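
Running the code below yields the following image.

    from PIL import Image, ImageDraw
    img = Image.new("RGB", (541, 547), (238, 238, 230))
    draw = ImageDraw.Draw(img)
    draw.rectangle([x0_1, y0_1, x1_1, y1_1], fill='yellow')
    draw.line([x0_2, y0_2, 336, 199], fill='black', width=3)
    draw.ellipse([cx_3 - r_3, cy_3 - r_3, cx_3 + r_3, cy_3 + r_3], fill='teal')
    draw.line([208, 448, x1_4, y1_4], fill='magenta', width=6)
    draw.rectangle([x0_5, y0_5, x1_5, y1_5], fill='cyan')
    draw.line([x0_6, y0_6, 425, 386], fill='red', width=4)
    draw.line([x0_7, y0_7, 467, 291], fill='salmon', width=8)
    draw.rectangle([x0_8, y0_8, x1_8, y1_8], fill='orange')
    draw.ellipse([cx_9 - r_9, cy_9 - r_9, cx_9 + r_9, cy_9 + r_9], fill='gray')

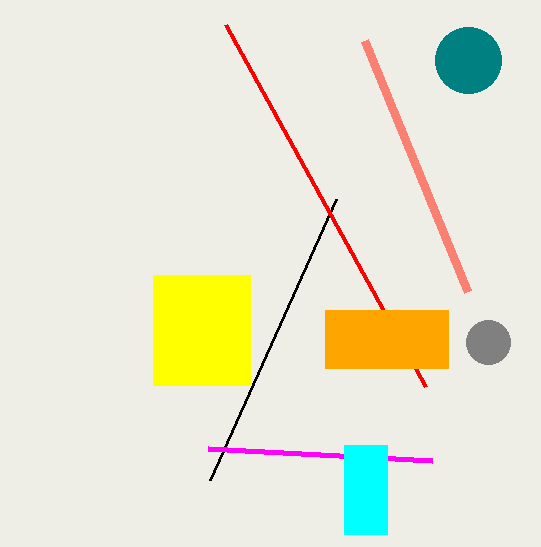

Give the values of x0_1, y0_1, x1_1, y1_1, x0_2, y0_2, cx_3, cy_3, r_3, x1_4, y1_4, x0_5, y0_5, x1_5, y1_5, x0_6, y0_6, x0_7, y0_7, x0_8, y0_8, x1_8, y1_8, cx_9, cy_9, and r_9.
x0_1 = 153
y0_1 = 275
x1_1 = 250
y1_1 = 385
x0_2 = 210
y0_2 = 480
cx_3 = 468
cy_3 = 60
r_3 = 33
x1_4 = 432
y1_4 = 460
x0_5 = 344
y0_5 = 445
x1_5 = 387
y1_5 = 534
x0_6 = 225
y0_6 = 24
x0_7 = 364
y0_7 = 40
x0_8 = 325
y0_8 = 310
x1_8 = 448
y1_8 = 368
cx_9 = 488
cy_9 = 342
r_9 = 22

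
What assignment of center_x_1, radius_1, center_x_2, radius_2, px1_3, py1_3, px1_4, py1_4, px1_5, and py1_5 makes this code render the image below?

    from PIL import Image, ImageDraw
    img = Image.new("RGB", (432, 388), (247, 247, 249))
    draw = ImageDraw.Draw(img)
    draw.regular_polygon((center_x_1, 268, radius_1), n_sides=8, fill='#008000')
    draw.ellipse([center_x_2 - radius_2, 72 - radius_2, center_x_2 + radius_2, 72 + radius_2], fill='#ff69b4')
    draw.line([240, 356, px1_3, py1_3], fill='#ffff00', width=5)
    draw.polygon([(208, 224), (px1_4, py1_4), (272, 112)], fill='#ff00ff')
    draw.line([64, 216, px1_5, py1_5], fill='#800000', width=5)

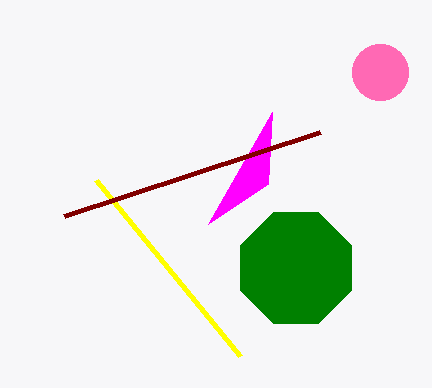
center_x_1 = 296
radius_1 = 60
center_x_2 = 380
radius_2 = 28
px1_3 = 96
py1_3 = 180
px1_4 = 268
py1_4 = 184
px1_5 = 320
py1_5 = 132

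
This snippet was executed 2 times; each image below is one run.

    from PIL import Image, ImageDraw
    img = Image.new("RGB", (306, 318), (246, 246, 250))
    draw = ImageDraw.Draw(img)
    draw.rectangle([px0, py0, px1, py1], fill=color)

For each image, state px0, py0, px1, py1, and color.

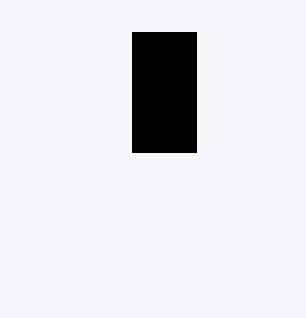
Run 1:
px0 = 132; py0 = 32; px1 = 196; py1 = 152; color = 'black'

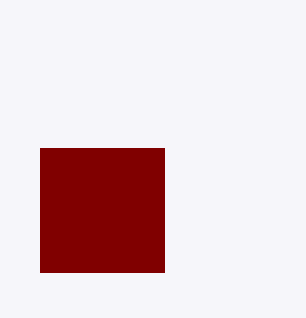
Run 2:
px0 = 40, py0 = 148, px1 = 164, py1 = 272, color = 'maroon'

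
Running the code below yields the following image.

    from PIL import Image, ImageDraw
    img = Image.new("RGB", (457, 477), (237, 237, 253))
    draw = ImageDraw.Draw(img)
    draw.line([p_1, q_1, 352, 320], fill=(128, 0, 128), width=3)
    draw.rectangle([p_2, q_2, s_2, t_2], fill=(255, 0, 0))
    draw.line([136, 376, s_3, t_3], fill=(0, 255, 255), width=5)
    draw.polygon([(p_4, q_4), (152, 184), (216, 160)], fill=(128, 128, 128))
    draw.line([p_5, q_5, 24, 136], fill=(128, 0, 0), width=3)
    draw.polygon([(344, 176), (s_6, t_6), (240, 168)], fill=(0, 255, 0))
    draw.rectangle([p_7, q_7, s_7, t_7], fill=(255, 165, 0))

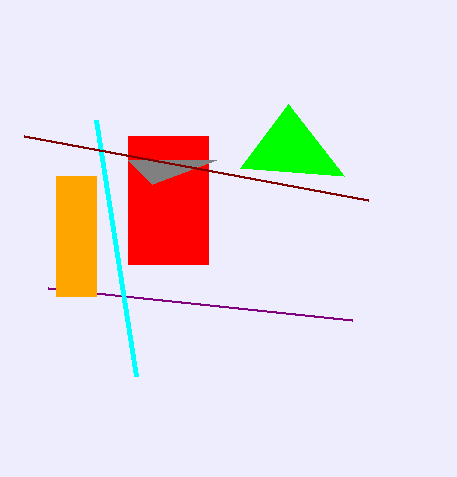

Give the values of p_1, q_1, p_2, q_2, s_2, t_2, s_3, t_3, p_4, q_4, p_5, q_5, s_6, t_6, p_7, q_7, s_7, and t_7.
p_1 = 48; q_1 = 288; p_2 = 128; q_2 = 136; s_2 = 208; t_2 = 264; s_3 = 96; t_3 = 120; p_4 = 128; q_4 = 160; p_5 = 368; q_5 = 200; s_6 = 288; t_6 = 104; p_7 = 56; q_7 = 176; s_7 = 96; t_7 = 296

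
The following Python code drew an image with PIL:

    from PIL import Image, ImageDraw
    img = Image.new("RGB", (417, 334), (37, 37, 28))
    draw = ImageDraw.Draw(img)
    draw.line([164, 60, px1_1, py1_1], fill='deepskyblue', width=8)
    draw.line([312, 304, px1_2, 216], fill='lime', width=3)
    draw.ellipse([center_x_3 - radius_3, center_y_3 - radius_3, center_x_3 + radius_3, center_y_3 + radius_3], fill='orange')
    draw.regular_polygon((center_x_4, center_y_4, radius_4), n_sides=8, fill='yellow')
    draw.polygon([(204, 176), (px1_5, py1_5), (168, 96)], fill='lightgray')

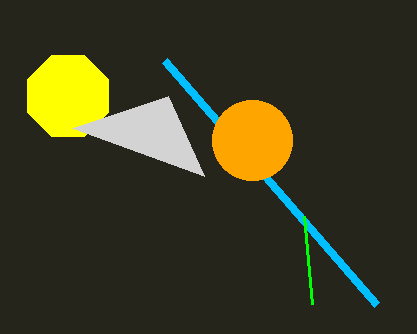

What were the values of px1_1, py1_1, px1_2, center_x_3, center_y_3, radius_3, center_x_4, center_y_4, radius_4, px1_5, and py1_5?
px1_1 = 376, py1_1 = 304, px1_2 = 304, center_x_3 = 252, center_y_3 = 140, radius_3 = 40, center_x_4 = 68, center_y_4 = 96, radius_4 = 44, px1_5 = 72, py1_5 = 128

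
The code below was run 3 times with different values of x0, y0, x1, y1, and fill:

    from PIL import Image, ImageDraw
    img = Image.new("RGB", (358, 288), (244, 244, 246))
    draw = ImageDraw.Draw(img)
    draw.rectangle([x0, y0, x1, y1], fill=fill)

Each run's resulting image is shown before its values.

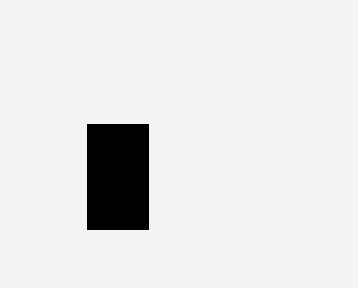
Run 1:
x0 = 87, y0 = 124, x1 = 148, y1 = 229, fill = 'black'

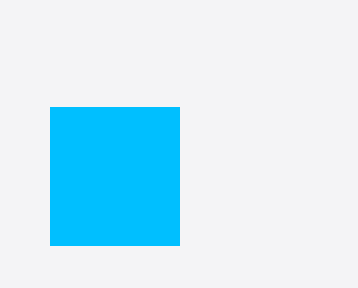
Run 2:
x0 = 50
y0 = 107
x1 = 179
y1 = 245
fill = 'deepskyblue'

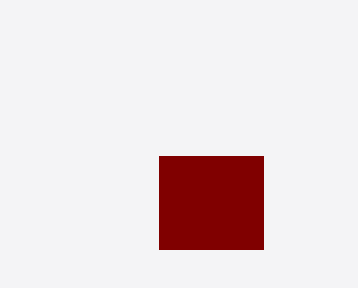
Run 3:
x0 = 159; y0 = 156; x1 = 263; y1 = 249; fill = 'maroon'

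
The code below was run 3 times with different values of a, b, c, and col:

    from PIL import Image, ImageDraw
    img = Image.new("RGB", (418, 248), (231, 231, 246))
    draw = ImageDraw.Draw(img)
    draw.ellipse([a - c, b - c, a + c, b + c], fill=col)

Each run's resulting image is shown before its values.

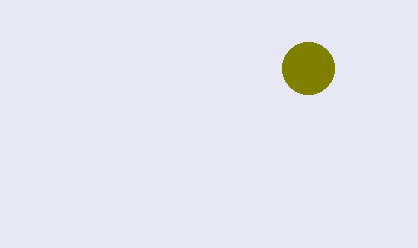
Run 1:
a = 308, b = 68, c = 26, col = 'olive'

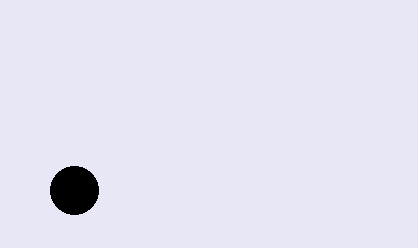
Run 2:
a = 74
b = 190
c = 24
col = 'black'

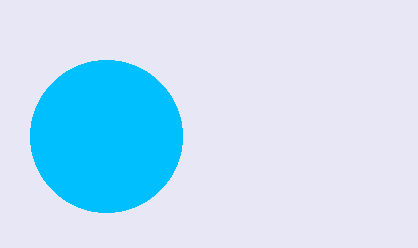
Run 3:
a = 106
b = 136
c = 76
col = 'deepskyblue'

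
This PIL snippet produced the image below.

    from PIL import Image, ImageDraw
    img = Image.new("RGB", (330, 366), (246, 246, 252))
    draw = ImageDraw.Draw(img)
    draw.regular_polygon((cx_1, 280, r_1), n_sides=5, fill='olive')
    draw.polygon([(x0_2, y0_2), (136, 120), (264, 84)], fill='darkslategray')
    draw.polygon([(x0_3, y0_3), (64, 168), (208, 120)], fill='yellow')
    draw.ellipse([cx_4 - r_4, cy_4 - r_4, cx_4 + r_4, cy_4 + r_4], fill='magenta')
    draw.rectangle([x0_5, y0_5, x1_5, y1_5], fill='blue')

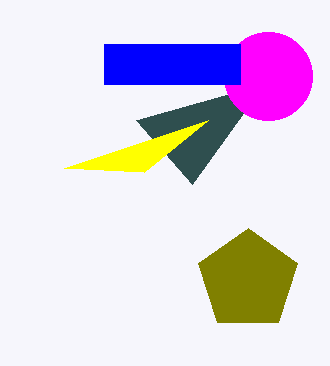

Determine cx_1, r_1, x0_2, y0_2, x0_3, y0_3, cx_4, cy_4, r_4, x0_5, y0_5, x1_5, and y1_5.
cx_1 = 248, r_1 = 52, x0_2 = 192, y0_2 = 184, x0_3 = 144, y0_3 = 172, cx_4 = 268, cy_4 = 76, r_4 = 44, x0_5 = 104, y0_5 = 44, x1_5 = 240, y1_5 = 84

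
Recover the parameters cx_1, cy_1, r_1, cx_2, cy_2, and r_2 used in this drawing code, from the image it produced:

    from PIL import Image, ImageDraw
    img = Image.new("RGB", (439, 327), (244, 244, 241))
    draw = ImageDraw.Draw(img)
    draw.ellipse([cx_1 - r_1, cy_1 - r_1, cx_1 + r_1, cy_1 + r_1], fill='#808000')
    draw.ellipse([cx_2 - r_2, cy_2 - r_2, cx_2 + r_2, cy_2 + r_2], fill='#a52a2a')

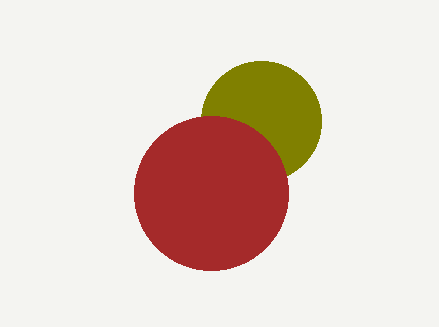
cx_1 = 261; cy_1 = 121; r_1 = 60; cx_2 = 211; cy_2 = 193; r_2 = 77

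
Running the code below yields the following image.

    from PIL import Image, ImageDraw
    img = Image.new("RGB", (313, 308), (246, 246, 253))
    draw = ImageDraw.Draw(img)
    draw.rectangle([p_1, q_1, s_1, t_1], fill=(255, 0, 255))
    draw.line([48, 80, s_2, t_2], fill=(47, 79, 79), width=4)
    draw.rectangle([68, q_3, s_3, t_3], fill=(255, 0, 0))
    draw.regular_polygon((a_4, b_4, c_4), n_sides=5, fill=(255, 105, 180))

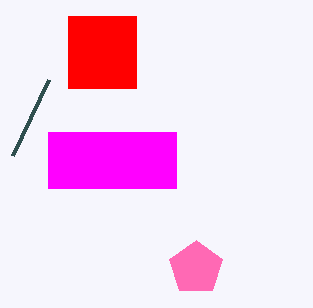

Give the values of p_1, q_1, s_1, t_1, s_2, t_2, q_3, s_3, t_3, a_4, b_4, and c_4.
p_1 = 48, q_1 = 132, s_1 = 176, t_1 = 188, s_2 = 12, t_2 = 156, q_3 = 16, s_3 = 136, t_3 = 88, a_4 = 196, b_4 = 268, c_4 = 28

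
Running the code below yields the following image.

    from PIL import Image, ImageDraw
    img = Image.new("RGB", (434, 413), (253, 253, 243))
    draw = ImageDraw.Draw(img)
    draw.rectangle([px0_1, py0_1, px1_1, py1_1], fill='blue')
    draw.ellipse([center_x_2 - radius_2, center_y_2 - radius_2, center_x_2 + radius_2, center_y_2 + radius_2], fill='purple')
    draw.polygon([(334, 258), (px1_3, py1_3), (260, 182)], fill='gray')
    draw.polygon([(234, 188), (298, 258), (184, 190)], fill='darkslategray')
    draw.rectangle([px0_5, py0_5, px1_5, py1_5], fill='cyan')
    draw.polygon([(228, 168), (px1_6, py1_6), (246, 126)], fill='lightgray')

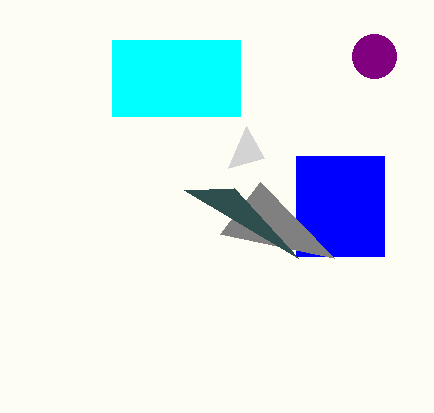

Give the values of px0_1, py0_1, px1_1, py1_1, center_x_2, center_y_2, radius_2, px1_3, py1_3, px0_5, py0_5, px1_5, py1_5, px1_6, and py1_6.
px0_1 = 296, py0_1 = 156, px1_1 = 384, py1_1 = 256, center_x_2 = 374, center_y_2 = 56, radius_2 = 22, px1_3 = 220, py1_3 = 234, px0_5 = 112, py0_5 = 40, px1_5 = 240, py1_5 = 116, px1_6 = 264, py1_6 = 158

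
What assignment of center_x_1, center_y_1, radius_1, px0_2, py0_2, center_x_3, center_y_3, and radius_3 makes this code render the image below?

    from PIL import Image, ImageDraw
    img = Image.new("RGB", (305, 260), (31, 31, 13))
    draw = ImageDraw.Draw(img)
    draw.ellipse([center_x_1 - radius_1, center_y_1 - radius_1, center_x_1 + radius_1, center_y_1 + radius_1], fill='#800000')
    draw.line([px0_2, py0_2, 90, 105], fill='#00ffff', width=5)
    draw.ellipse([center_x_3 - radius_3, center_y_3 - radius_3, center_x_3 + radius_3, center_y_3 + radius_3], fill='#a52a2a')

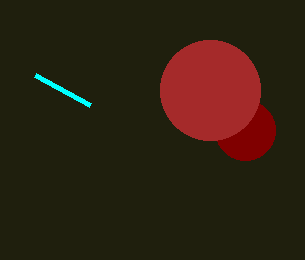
center_x_1 = 245, center_y_1 = 130, radius_1 = 30, px0_2 = 35, py0_2 = 75, center_x_3 = 210, center_y_3 = 90, radius_3 = 50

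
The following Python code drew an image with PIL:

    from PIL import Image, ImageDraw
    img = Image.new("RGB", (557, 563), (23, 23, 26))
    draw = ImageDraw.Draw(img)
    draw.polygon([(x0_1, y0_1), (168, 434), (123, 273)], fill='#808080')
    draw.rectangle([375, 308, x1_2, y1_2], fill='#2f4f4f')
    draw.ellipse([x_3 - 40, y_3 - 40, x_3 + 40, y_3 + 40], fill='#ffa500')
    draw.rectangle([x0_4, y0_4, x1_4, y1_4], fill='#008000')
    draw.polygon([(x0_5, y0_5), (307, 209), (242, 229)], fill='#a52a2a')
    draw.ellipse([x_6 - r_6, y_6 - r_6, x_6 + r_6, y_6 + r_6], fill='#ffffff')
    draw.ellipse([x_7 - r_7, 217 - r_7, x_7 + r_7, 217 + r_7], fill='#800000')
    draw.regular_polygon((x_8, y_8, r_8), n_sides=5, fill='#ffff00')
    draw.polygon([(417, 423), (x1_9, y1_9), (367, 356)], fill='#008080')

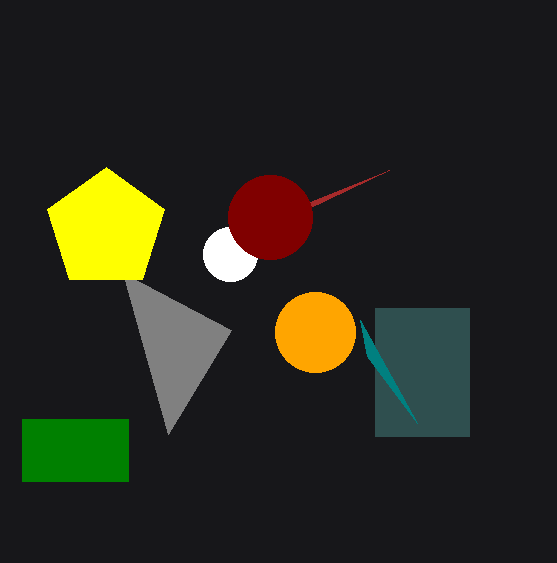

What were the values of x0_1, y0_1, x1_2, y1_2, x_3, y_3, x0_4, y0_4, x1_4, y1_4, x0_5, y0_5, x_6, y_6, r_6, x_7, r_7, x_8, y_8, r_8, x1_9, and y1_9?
x0_1 = 231; y0_1 = 330; x1_2 = 469; y1_2 = 436; x_3 = 315; y_3 = 332; x0_4 = 22; y0_4 = 419; x1_4 = 128; y1_4 = 481; x0_5 = 389; y0_5 = 170; x_6 = 230; y_6 = 254; r_6 = 27; x_7 = 270; r_7 = 42; x_8 = 106; y_8 = 229; r_8 = 62; x1_9 = 360; y1_9 = 320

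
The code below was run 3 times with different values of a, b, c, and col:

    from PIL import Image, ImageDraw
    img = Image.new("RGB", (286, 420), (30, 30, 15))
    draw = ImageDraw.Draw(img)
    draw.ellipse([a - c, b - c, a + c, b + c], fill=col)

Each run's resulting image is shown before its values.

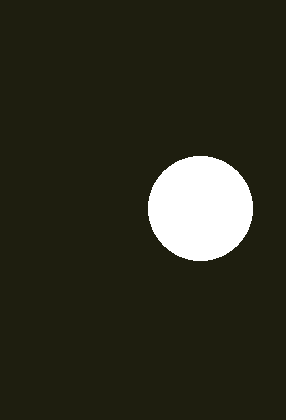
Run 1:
a = 200; b = 208; c = 52; col = 'white'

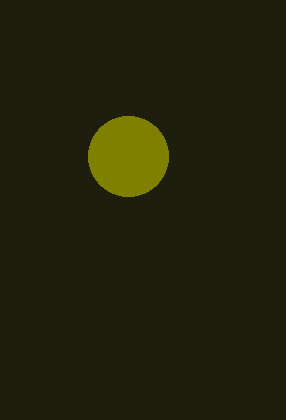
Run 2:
a = 128, b = 156, c = 40, col = 'olive'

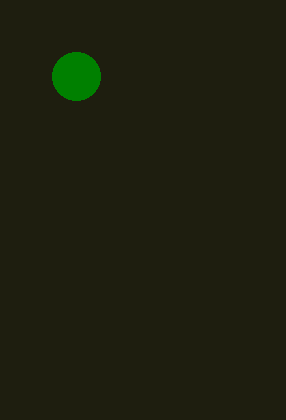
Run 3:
a = 76; b = 76; c = 24; col = 'green'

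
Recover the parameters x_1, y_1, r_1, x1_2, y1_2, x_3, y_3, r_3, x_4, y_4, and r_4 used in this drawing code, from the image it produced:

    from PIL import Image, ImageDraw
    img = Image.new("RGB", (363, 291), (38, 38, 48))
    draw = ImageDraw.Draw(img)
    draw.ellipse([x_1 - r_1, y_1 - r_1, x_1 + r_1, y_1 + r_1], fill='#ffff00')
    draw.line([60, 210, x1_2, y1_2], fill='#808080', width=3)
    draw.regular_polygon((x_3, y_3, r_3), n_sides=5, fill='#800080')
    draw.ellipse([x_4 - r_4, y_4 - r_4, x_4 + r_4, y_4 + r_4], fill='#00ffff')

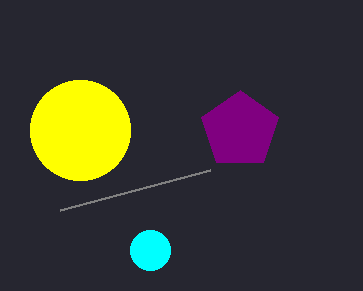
x_1 = 80; y_1 = 130; r_1 = 50; x1_2 = 210; y1_2 = 170; x_3 = 240; y_3 = 130; r_3 = 40; x_4 = 150; y_4 = 250; r_4 = 20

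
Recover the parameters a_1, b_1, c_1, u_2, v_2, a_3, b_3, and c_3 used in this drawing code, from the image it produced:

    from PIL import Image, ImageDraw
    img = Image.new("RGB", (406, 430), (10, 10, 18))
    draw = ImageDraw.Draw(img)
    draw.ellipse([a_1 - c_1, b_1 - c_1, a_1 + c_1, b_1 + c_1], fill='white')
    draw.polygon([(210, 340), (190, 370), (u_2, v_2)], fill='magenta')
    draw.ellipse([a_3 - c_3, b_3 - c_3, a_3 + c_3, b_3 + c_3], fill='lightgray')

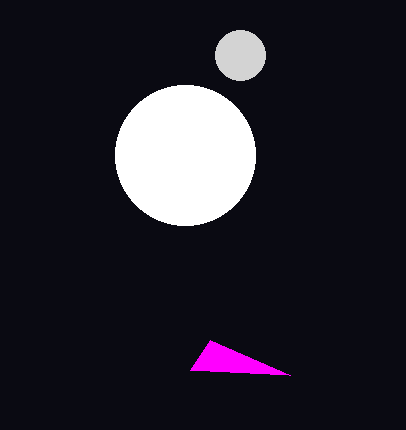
a_1 = 185; b_1 = 155; c_1 = 70; u_2 = 290; v_2 = 375; a_3 = 240; b_3 = 55; c_3 = 25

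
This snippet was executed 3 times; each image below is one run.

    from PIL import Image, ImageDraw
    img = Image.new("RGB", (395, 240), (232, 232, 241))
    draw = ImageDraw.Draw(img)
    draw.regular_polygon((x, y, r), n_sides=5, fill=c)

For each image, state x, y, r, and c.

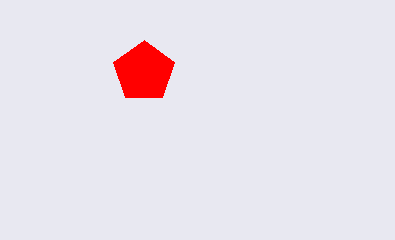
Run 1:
x = 144, y = 72, r = 32, c = 'red'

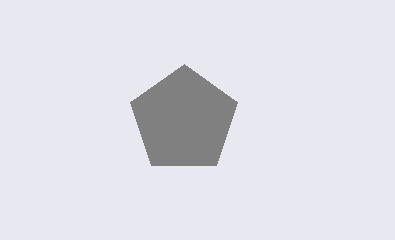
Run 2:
x = 184
y = 120
r = 56
c = 'gray'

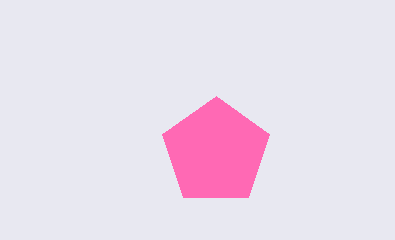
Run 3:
x = 216; y = 152; r = 56; c = 'hotpink'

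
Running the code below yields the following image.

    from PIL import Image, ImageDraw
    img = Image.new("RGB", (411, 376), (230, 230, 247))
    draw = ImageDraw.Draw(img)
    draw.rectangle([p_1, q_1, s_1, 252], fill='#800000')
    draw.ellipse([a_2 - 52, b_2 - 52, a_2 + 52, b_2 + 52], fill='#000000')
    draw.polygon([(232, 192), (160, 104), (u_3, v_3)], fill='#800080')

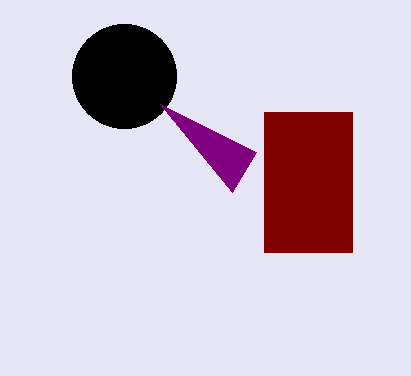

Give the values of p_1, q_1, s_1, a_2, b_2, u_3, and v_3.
p_1 = 264; q_1 = 112; s_1 = 352; a_2 = 124; b_2 = 76; u_3 = 256; v_3 = 152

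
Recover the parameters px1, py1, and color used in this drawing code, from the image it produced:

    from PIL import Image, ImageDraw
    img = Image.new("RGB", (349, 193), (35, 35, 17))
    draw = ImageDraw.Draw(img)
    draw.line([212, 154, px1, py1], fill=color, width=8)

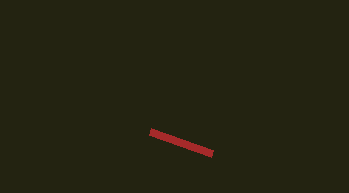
px1 = 150, py1 = 132, color = 'brown'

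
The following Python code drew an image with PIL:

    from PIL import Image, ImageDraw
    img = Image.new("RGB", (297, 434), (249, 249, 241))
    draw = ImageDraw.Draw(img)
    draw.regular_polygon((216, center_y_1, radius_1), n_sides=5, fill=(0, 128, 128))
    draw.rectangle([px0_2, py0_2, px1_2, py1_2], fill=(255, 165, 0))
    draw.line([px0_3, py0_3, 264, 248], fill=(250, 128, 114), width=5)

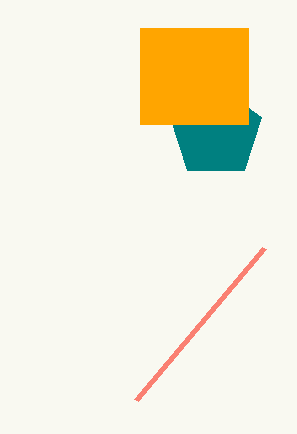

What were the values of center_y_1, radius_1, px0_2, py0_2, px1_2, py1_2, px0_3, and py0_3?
center_y_1 = 132
radius_1 = 48
px0_2 = 140
py0_2 = 28
px1_2 = 248
py1_2 = 124
px0_3 = 136
py0_3 = 400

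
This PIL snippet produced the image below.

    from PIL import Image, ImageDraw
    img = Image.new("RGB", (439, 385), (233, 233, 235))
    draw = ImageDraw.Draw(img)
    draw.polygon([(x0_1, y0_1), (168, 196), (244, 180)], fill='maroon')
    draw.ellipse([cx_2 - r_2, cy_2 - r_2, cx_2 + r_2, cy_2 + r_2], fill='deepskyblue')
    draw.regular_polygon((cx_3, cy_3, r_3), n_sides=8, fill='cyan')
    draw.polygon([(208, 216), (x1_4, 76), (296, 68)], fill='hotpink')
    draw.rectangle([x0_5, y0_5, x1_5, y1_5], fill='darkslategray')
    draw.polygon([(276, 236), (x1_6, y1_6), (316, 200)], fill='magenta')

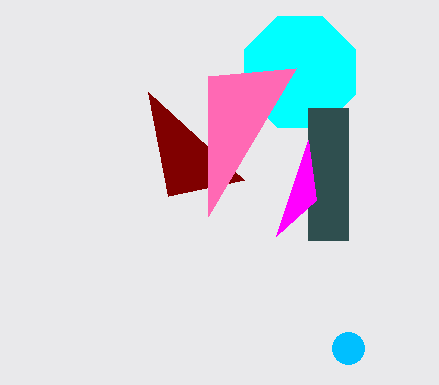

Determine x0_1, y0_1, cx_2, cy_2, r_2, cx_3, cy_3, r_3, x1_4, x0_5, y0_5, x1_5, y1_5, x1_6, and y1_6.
x0_1 = 148, y0_1 = 92, cx_2 = 348, cy_2 = 348, r_2 = 16, cx_3 = 300, cy_3 = 72, r_3 = 60, x1_4 = 208, x0_5 = 308, y0_5 = 108, x1_5 = 348, y1_5 = 240, x1_6 = 308, y1_6 = 140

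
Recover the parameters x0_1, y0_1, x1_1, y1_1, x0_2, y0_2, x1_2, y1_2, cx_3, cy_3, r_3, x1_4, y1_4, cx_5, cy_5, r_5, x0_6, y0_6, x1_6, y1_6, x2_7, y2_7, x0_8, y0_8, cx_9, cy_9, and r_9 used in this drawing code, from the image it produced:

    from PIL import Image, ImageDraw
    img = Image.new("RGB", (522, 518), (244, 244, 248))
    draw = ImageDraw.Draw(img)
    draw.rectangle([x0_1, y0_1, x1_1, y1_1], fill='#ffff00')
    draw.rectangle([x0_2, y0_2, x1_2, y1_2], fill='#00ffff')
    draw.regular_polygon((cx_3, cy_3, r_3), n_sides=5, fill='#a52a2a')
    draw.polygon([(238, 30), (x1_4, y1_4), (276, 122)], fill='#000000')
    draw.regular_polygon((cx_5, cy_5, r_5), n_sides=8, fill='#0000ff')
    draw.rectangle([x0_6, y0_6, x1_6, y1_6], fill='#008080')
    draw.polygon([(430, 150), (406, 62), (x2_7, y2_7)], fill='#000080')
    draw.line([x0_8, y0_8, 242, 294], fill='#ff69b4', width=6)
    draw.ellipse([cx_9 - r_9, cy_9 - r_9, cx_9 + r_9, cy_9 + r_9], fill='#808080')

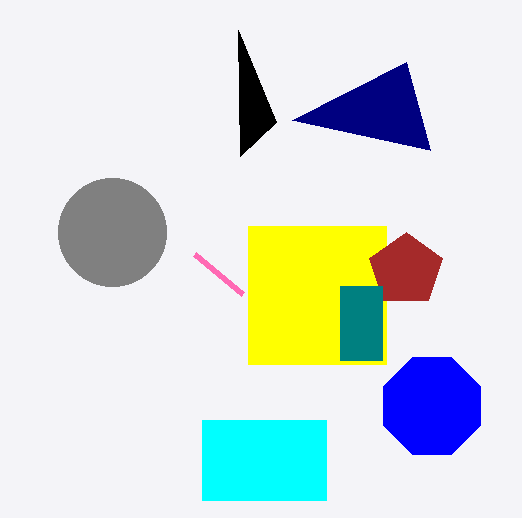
x0_1 = 248; y0_1 = 226; x1_1 = 386; y1_1 = 364; x0_2 = 202; y0_2 = 420; x1_2 = 326; y1_2 = 500; cx_3 = 406; cy_3 = 270; r_3 = 38; x1_4 = 240; y1_4 = 156; cx_5 = 432; cy_5 = 406; r_5 = 52; x0_6 = 340; y0_6 = 286; x1_6 = 382; y1_6 = 360; x2_7 = 292; y2_7 = 120; x0_8 = 194; y0_8 = 254; cx_9 = 112; cy_9 = 232; r_9 = 54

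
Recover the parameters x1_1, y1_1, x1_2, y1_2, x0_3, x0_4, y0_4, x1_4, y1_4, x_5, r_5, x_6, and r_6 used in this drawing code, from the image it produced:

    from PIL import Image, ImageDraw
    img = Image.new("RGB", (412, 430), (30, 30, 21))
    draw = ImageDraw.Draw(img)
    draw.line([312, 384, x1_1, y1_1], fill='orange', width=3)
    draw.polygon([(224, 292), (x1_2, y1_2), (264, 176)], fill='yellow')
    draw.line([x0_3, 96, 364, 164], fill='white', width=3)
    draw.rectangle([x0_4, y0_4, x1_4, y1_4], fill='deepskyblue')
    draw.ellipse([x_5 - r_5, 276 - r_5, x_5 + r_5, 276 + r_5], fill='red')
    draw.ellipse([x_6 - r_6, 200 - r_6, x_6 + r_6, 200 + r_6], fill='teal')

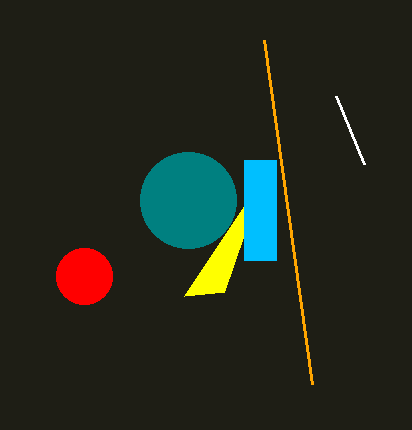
x1_1 = 264
y1_1 = 40
x1_2 = 184
y1_2 = 296
x0_3 = 336
x0_4 = 244
y0_4 = 160
x1_4 = 276
y1_4 = 260
x_5 = 84
r_5 = 28
x_6 = 188
r_6 = 48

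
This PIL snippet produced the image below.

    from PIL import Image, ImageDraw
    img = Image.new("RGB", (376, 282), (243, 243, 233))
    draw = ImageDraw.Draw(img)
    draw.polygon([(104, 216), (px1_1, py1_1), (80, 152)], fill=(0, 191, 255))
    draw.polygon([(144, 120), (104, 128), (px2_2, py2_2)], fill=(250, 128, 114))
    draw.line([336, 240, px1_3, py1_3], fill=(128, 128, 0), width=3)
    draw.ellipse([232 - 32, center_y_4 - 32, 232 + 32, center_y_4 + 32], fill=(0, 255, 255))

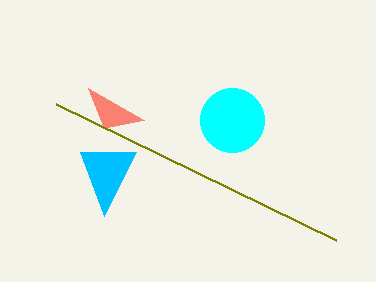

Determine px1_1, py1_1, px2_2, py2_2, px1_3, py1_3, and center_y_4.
px1_1 = 136
py1_1 = 152
px2_2 = 88
py2_2 = 88
px1_3 = 56
py1_3 = 104
center_y_4 = 120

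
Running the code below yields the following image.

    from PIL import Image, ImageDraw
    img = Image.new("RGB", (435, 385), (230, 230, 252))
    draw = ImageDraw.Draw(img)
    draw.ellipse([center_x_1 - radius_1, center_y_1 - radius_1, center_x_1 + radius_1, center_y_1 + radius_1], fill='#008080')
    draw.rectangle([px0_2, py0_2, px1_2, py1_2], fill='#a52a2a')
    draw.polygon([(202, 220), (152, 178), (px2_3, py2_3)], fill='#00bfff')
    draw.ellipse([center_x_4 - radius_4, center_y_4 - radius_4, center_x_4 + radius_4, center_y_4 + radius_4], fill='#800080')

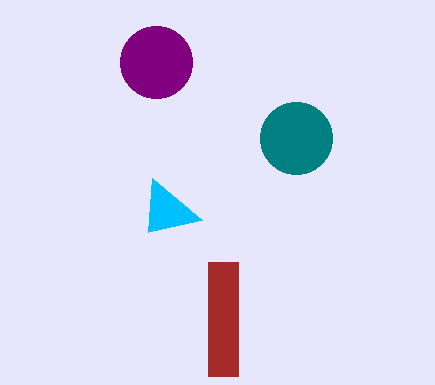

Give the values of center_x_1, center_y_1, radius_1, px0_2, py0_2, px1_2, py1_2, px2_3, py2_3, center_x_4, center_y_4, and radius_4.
center_x_1 = 296
center_y_1 = 138
radius_1 = 36
px0_2 = 208
py0_2 = 262
px1_2 = 238
py1_2 = 376
px2_3 = 148
py2_3 = 232
center_x_4 = 156
center_y_4 = 62
radius_4 = 36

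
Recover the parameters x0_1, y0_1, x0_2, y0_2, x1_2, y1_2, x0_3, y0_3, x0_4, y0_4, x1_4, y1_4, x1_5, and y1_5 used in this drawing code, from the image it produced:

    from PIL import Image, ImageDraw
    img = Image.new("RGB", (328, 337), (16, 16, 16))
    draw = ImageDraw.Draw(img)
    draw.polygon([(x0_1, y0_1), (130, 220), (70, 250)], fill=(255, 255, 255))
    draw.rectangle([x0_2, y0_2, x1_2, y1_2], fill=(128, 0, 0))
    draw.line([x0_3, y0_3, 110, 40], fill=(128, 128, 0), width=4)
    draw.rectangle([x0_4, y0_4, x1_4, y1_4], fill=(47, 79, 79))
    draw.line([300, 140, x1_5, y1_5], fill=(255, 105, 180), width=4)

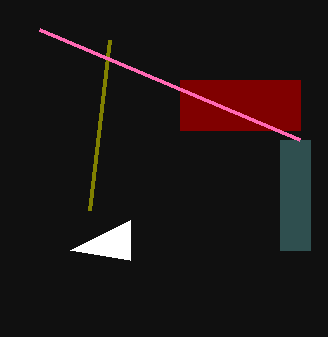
x0_1 = 130
y0_1 = 260
x0_2 = 180
y0_2 = 80
x1_2 = 300
y1_2 = 130
x0_3 = 90
y0_3 = 210
x0_4 = 280
y0_4 = 140
x1_4 = 310
y1_4 = 250
x1_5 = 40
y1_5 = 30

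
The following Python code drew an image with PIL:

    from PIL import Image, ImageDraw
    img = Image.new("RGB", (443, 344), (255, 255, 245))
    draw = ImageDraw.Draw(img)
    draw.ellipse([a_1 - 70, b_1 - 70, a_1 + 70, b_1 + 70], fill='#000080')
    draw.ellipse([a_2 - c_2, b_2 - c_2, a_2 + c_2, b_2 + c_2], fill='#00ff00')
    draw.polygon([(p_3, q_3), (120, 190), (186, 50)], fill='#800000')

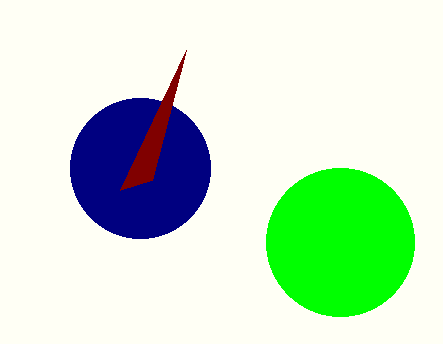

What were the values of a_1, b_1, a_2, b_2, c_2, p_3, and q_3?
a_1 = 140
b_1 = 168
a_2 = 340
b_2 = 242
c_2 = 74
p_3 = 152
q_3 = 180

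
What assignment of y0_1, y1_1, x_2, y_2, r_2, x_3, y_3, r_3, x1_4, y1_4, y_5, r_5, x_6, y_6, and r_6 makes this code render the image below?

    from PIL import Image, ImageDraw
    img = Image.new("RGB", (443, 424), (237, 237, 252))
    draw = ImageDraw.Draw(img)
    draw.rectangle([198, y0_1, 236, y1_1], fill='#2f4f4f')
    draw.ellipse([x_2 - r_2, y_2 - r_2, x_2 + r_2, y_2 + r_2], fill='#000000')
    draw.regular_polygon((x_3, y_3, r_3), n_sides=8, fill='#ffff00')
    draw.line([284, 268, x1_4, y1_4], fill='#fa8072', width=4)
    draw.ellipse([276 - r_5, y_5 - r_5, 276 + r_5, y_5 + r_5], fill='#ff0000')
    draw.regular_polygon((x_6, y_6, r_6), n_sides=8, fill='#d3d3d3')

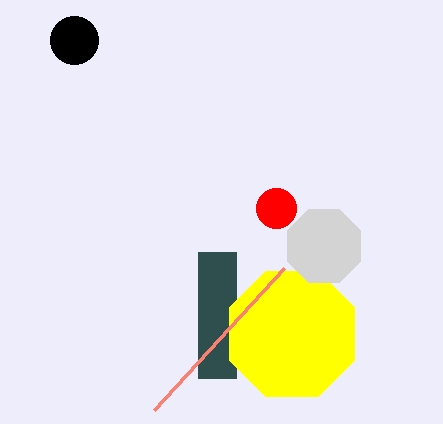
y0_1 = 252, y1_1 = 378, x_2 = 74, y_2 = 40, r_2 = 24, x_3 = 292, y_3 = 334, r_3 = 68, x1_4 = 154, y1_4 = 410, y_5 = 208, r_5 = 20, x_6 = 324, y_6 = 246, r_6 = 40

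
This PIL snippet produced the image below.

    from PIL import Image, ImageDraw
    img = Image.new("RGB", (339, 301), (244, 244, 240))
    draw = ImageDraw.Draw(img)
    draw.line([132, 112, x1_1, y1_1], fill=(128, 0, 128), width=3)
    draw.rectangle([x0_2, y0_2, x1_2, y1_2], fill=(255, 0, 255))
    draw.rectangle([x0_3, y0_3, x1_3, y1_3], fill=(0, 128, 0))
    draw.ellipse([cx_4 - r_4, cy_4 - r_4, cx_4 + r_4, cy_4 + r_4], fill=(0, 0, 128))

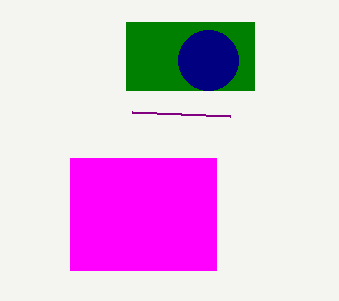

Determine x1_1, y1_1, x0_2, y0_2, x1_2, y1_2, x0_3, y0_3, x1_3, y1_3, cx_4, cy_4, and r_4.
x1_1 = 230
y1_1 = 116
x0_2 = 70
y0_2 = 158
x1_2 = 216
y1_2 = 270
x0_3 = 126
y0_3 = 22
x1_3 = 254
y1_3 = 90
cx_4 = 208
cy_4 = 60
r_4 = 30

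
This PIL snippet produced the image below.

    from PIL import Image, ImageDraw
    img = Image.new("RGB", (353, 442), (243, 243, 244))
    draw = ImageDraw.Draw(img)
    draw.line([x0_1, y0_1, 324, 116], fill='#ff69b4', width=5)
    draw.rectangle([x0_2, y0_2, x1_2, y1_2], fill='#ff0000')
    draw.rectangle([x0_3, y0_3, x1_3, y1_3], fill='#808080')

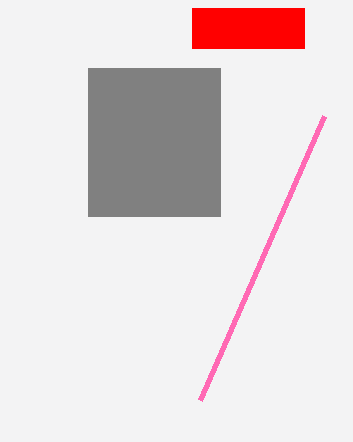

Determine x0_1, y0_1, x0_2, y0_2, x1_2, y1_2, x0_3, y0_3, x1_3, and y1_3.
x0_1 = 200, y0_1 = 400, x0_2 = 192, y0_2 = 8, x1_2 = 304, y1_2 = 48, x0_3 = 88, y0_3 = 68, x1_3 = 220, y1_3 = 216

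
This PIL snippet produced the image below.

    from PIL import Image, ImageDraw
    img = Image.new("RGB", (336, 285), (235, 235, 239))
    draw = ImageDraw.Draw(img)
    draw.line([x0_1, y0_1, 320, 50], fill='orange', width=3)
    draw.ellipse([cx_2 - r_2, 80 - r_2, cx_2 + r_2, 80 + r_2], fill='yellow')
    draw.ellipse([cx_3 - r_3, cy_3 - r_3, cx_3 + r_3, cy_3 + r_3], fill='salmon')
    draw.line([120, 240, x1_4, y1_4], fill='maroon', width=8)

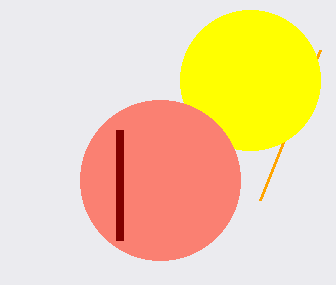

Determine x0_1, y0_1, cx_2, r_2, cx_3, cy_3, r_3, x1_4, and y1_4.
x0_1 = 260
y0_1 = 200
cx_2 = 250
r_2 = 70
cx_3 = 160
cy_3 = 180
r_3 = 80
x1_4 = 120
y1_4 = 130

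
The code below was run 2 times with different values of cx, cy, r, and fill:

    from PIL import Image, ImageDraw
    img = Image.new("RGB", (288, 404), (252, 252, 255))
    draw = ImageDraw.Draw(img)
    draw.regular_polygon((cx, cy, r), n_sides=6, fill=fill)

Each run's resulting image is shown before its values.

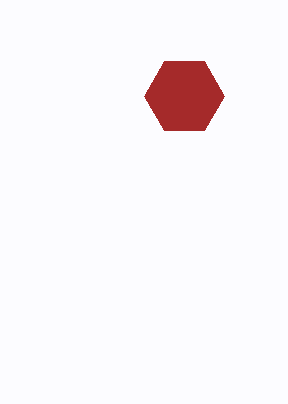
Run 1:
cx = 184; cy = 96; r = 40; fill = 'brown'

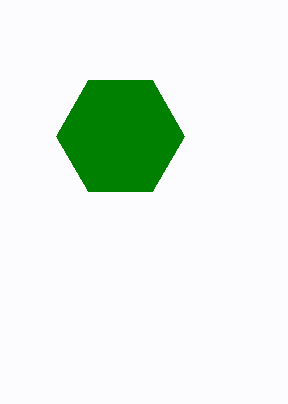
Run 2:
cx = 120; cy = 136; r = 64; fill = 'green'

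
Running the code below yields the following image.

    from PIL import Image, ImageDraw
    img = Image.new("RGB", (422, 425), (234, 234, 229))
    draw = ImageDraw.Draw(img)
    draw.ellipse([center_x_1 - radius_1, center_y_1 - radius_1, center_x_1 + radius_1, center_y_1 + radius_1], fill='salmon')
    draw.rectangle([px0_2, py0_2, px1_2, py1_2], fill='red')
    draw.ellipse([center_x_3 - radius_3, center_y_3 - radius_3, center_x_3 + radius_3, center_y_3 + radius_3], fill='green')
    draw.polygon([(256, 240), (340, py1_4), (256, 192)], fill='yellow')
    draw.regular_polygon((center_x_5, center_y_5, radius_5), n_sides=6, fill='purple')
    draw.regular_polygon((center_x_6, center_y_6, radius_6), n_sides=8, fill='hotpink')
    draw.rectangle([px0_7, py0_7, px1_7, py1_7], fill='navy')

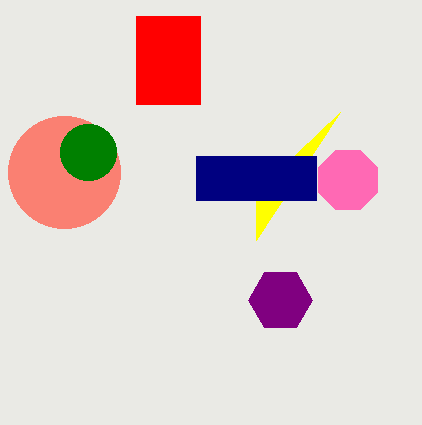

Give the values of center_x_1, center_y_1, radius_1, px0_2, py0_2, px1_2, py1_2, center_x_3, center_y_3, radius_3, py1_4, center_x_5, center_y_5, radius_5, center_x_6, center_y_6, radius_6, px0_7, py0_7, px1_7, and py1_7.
center_x_1 = 64; center_y_1 = 172; radius_1 = 56; px0_2 = 136; py0_2 = 16; px1_2 = 200; py1_2 = 104; center_x_3 = 88; center_y_3 = 152; radius_3 = 28; py1_4 = 112; center_x_5 = 280; center_y_5 = 300; radius_5 = 32; center_x_6 = 348; center_y_6 = 180; radius_6 = 32; px0_7 = 196; py0_7 = 156; px1_7 = 316; py1_7 = 200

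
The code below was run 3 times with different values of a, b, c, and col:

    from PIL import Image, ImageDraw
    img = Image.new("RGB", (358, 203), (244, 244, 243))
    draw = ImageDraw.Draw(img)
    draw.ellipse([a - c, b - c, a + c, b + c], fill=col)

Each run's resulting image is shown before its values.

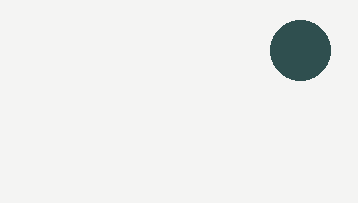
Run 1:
a = 300, b = 50, c = 30, col = 'darkslategray'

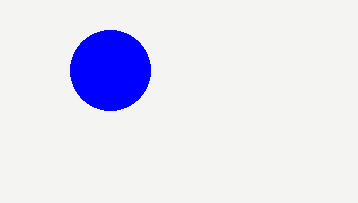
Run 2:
a = 110
b = 70
c = 40
col = 'blue'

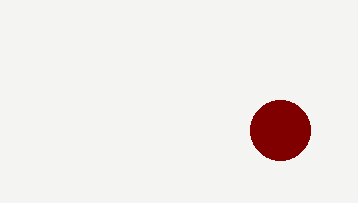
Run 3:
a = 280, b = 130, c = 30, col = 'maroon'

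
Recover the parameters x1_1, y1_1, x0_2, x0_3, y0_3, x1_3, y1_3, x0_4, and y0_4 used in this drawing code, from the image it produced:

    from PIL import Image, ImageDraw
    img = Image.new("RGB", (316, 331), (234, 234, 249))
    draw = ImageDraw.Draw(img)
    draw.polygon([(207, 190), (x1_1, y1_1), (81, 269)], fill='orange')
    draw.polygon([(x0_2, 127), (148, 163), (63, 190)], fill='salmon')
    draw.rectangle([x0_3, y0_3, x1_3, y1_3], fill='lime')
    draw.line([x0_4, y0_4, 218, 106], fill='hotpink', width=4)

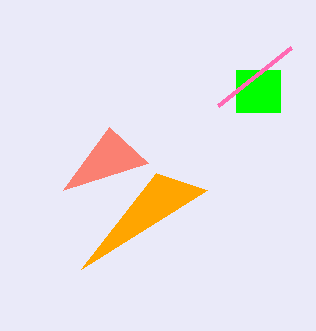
x1_1 = 156
y1_1 = 173
x0_2 = 109
x0_3 = 236
y0_3 = 70
x1_3 = 280
y1_3 = 112
x0_4 = 291
y0_4 = 48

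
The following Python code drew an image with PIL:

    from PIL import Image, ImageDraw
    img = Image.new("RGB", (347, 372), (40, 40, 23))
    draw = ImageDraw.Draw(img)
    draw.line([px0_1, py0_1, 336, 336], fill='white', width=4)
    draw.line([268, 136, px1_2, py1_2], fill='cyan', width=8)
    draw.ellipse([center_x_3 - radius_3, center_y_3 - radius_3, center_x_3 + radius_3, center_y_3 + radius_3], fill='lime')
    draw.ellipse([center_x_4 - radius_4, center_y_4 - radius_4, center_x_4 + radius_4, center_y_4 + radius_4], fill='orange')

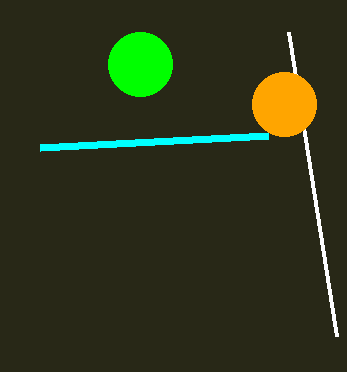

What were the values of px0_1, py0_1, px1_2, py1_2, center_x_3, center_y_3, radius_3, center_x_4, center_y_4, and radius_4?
px0_1 = 288; py0_1 = 32; px1_2 = 40; py1_2 = 148; center_x_3 = 140; center_y_3 = 64; radius_3 = 32; center_x_4 = 284; center_y_4 = 104; radius_4 = 32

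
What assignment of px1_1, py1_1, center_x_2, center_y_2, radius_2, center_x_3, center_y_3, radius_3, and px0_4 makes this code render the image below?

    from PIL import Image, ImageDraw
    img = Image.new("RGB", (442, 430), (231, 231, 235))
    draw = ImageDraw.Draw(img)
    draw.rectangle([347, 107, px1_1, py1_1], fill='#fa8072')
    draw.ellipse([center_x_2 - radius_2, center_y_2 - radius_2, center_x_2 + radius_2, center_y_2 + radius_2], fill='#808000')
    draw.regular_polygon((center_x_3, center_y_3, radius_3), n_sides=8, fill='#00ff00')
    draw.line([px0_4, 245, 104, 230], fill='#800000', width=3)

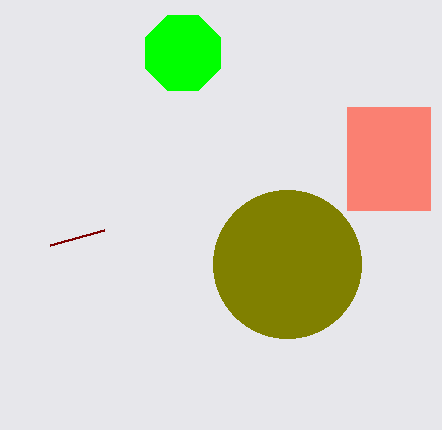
px1_1 = 430, py1_1 = 210, center_x_2 = 287, center_y_2 = 264, radius_2 = 74, center_x_3 = 183, center_y_3 = 53, radius_3 = 41, px0_4 = 50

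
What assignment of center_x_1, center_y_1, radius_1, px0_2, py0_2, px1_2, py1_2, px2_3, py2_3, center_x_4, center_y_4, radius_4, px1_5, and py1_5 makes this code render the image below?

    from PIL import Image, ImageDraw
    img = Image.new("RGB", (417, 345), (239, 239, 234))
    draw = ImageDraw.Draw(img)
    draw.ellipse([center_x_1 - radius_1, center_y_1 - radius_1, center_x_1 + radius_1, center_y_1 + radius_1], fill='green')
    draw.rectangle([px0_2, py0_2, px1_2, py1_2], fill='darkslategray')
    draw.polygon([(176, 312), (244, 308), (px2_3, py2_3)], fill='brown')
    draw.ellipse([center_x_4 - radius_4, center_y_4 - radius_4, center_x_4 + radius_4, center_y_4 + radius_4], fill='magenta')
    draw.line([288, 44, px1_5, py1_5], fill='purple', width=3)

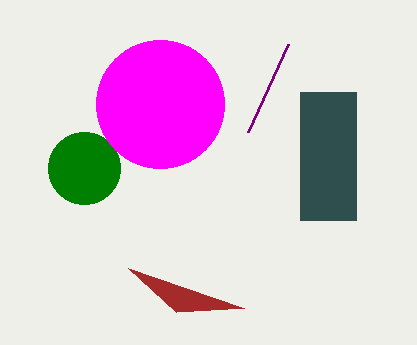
center_x_1 = 84; center_y_1 = 168; radius_1 = 36; px0_2 = 300; py0_2 = 92; px1_2 = 356; py1_2 = 220; px2_3 = 128; py2_3 = 268; center_x_4 = 160; center_y_4 = 104; radius_4 = 64; px1_5 = 248; py1_5 = 132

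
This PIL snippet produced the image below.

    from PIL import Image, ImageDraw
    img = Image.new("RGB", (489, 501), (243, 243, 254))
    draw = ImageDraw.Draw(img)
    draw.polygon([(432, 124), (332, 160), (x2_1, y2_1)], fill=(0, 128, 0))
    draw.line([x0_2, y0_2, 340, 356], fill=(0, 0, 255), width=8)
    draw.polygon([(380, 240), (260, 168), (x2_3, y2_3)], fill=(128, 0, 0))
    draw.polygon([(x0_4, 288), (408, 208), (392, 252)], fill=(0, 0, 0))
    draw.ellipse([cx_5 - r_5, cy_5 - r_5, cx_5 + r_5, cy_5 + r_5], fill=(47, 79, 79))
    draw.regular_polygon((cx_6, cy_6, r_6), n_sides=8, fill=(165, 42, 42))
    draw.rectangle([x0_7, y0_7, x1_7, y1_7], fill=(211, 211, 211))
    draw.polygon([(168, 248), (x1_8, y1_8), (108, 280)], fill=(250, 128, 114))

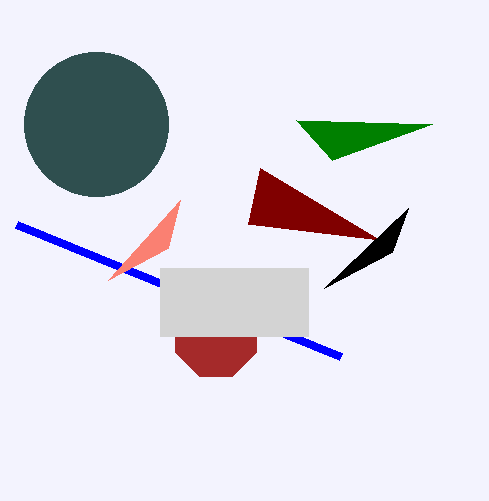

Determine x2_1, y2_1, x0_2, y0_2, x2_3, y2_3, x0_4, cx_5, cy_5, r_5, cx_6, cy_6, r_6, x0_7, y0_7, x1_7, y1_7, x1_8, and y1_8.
x2_1 = 296; y2_1 = 120; x0_2 = 16; y0_2 = 224; x2_3 = 248; y2_3 = 224; x0_4 = 324; cx_5 = 96; cy_5 = 124; r_5 = 72; cx_6 = 216; cy_6 = 336; r_6 = 44; x0_7 = 160; y0_7 = 268; x1_7 = 308; y1_7 = 336; x1_8 = 180; y1_8 = 200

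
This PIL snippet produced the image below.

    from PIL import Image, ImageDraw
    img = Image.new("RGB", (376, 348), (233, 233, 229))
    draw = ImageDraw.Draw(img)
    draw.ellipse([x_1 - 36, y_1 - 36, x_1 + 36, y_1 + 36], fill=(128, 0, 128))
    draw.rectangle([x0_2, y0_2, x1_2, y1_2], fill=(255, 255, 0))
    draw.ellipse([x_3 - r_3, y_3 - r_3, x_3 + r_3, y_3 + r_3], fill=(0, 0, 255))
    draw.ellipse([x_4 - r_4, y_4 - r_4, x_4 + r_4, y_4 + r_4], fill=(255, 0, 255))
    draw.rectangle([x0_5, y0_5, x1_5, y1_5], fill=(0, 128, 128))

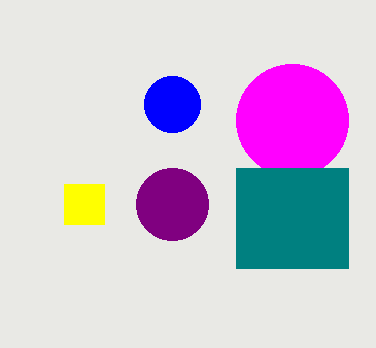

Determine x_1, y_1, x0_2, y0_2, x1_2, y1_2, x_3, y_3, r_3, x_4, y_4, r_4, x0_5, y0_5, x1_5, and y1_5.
x_1 = 172, y_1 = 204, x0_2 = 64, y0_2 = 184, x1_2 = 104, y1_2 = 224, x_3 = 172, y_3 = 104, r_3 = 28, x_4 = 292, y_4 = 120, r_4 = 56, x0_5 = 236, y0_5 = 168, x1_5 = 348, y1_5 = 268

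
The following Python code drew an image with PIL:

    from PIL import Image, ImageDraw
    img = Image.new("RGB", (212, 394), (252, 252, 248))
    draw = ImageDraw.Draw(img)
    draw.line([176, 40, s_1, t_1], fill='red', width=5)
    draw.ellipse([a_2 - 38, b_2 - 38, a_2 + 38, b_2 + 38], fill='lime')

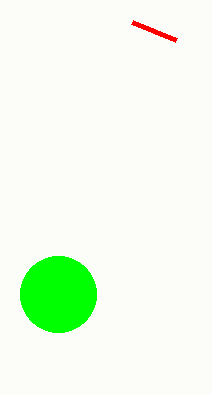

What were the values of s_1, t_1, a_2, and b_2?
s_1 = 132
t_1 = 22
a_2 = 58
b_2 = 294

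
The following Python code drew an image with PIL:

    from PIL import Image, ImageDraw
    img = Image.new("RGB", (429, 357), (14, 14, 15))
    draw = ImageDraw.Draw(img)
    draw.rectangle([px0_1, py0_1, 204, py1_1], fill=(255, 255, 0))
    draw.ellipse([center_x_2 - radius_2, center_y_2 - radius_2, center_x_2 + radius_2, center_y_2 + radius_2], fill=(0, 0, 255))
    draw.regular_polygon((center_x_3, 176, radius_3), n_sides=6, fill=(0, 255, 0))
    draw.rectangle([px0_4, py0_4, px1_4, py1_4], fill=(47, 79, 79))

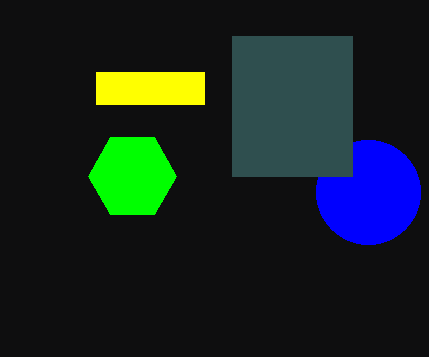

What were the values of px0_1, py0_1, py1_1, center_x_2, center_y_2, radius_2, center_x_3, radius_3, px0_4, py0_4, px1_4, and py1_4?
px0_1 = 96; py0_1 = 72; py1_1 = 104; center_x_2 = 368; center_y_2 = 192; radius_2 = 52; center_x_3 = 132; radius_3 = 44; px0_4 = 232; py0_4 = 36; px1_4 = 352; py1_4 = 176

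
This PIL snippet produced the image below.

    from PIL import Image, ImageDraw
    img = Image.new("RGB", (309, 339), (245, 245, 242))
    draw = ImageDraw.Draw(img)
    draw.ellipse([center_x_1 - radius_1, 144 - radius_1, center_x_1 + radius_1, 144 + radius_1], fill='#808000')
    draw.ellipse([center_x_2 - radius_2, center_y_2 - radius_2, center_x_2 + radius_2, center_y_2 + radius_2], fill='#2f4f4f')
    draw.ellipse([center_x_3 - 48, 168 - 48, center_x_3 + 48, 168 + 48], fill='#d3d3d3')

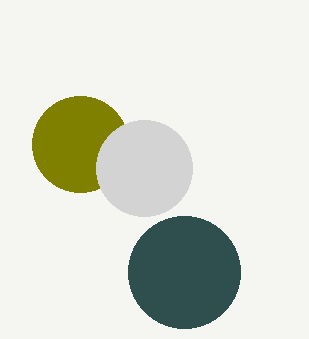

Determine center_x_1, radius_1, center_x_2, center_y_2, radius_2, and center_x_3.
center_x_1 = 80; radius_1 = 48; center_x_2 = 184; center_y_2 = 272; radius_2 = 56; center_x_3 = 144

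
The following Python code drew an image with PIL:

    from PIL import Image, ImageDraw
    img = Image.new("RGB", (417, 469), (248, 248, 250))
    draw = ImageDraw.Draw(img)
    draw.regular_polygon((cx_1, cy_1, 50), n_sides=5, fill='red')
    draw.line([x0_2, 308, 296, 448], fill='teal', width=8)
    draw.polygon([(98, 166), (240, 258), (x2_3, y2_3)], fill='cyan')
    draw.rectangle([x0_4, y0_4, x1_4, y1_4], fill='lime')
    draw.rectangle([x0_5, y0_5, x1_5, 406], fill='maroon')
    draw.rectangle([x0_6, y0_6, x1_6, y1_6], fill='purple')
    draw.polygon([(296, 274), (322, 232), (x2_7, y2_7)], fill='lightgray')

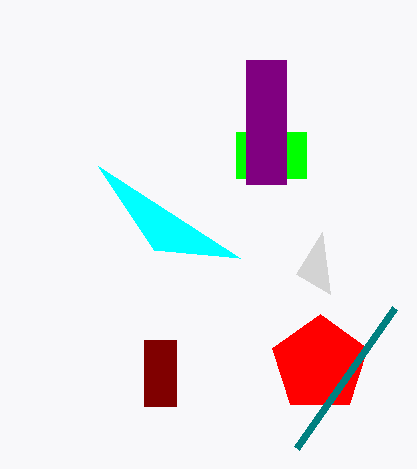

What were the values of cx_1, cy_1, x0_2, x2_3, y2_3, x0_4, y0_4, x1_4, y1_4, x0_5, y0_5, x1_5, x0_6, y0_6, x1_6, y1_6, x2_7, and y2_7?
cx_1 = 320
cy_1 = 364
x0_2 = 394
x2_3 = 154
y2_3 = 250
x0_4 = 236
y0_4 = 132
x1_4 = 306
y1_4 = 178
x0_5 = 144
y0_5 = 340
x1_5 = 176
x0_6 = 246
y0_6 = 60
x1_6 = 286
y1_6 = 184
x2_7 = 330
y2_7 = 294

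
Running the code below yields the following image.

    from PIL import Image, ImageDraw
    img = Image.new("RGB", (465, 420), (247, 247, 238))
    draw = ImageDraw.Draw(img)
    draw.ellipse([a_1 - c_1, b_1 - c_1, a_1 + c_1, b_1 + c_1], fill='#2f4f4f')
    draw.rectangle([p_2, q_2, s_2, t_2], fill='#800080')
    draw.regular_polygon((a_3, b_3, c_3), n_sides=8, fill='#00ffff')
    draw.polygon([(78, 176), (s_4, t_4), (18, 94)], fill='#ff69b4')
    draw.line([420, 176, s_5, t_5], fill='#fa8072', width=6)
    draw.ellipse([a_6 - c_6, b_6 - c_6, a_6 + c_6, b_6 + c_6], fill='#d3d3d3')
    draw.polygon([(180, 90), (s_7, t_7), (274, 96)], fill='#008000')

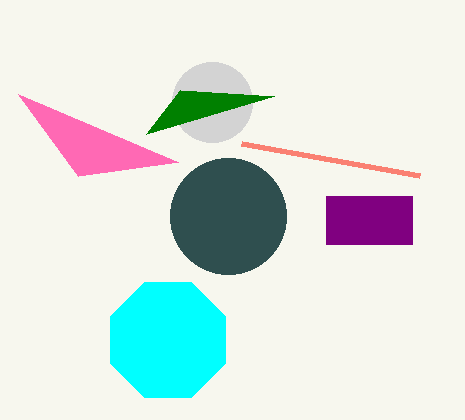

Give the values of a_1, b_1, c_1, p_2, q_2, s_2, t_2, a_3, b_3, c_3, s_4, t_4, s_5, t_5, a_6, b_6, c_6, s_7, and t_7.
a_1 = 228, b_1 = 216, c_1 = 58, p_2 = 326, q_2 = 196, s_2 = 412, t_2 = 244, a_3 = 168, b_3 = 340, c_3 = 62, s_4 = 178, t_4 = 162, s_5 = 242, t_5 = 144, a_6 = 212, b_6 = 102, c_6 = 40, s_7 = 146, t_7 = 134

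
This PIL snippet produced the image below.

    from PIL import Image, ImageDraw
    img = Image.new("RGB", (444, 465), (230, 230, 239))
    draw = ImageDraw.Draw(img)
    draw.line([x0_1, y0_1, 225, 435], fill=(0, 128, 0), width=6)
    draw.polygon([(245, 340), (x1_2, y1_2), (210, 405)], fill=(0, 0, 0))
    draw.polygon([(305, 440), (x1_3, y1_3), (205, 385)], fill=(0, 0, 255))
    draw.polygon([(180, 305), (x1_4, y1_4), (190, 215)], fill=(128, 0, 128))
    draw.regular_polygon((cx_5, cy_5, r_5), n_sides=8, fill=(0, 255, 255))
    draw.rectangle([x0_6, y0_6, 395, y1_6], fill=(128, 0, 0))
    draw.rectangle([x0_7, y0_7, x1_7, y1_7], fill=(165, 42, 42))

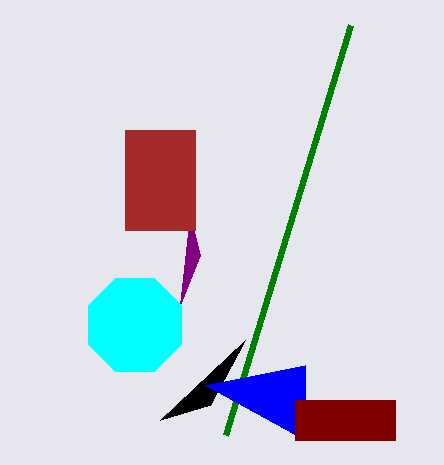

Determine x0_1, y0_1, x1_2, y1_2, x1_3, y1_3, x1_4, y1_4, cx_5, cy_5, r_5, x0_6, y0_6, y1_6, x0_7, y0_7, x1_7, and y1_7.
x0_1 = 350; y0_1 = 25; x1_2 = 160; y1_2 = 420; x1_3 = 305; y1_3 = 365; x1_4 = 200; y1_4 = 255; cx_5 = 135; cy_5 = 325; r_5 = 50; x0_6 = 295; y0_6 = 400; y1_6 = 440; x0_7 = 125; y0_7 = 130; x1_7 = 195; y1_7 = 230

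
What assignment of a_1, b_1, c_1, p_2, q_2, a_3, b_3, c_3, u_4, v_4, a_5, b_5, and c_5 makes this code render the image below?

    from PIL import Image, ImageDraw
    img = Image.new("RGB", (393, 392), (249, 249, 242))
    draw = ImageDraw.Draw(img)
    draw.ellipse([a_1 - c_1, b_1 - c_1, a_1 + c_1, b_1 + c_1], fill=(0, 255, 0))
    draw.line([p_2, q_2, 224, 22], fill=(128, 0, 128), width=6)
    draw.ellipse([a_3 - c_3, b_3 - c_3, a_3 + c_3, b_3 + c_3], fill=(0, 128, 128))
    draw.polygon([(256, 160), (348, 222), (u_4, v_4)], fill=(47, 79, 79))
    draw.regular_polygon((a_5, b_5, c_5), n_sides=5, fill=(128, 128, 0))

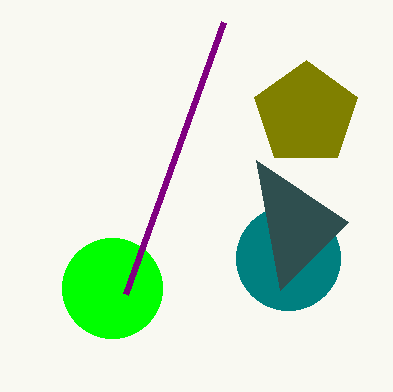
a_1 = 112; b_1 = 288; c_1 = 50; p_2 = 126; q_2 = 294; a_3 = 288; b_3 = 258; c_3 = 52; u_4 = 280; v_4 = 290; a_5 = 306; b_5 = 114; c_5 = 54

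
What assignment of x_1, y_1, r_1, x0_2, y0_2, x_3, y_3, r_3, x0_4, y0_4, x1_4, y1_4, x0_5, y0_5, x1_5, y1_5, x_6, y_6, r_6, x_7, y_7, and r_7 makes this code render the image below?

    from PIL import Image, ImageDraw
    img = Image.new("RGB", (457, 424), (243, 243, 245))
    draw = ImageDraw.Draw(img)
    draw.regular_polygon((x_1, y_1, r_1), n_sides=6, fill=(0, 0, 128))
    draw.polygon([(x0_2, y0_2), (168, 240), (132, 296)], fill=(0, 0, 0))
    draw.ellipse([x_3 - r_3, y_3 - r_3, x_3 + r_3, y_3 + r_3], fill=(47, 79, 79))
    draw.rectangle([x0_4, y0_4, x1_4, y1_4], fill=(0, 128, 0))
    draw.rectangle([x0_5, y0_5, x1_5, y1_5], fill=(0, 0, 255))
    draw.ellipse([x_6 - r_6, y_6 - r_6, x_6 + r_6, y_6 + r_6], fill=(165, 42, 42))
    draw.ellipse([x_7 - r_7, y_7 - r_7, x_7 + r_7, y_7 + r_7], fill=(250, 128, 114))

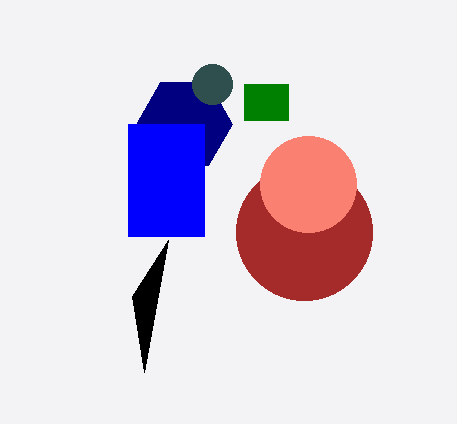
x_1 = 184
y_1 = 124
r_1 = 48
x0_2 = 144
y0_2 = 372
x_3 = 212
y_3 = 84
r_3 = 20
x0_4 = 244
y0_4 = 84
x1_4 = 288
y1_4 = 120
x0_5 = 128
y0_5 = 124
x1_5 = 204
y1_5 = 236
x_6 = 304
y_6 = 232
r_6 = 68
x_7 = 308
y_7 = 184
r_7 = 48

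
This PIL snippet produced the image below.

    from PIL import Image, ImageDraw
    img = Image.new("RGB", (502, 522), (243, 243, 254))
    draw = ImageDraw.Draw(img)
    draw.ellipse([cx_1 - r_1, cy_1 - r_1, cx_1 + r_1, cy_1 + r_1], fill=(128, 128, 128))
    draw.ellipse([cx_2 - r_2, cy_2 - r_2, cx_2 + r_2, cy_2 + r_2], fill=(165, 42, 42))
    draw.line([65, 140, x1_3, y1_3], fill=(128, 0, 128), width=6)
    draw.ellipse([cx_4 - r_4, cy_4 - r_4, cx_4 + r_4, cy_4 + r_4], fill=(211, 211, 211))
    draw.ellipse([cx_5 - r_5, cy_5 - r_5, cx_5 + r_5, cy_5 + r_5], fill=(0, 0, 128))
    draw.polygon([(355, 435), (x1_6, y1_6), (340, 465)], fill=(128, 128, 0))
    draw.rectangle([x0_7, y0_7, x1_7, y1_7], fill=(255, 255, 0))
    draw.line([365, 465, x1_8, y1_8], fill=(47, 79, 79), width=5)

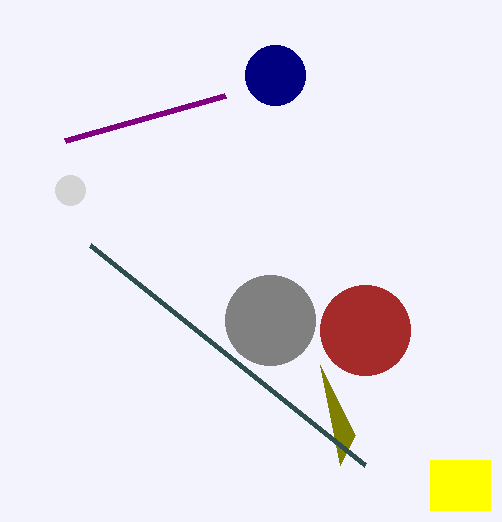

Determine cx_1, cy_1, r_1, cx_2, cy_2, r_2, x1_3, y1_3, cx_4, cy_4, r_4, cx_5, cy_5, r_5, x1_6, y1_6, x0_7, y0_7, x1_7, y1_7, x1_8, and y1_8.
cx_1 = 270
cy_1 = 320
r_1 = 45
cx_2 = 365
cy_2 = 330
r_2 = 45
x1_3 = 225
y1_3 = 95
cx_4 = 70
cy_4 = 190
r_4 = 15
cx_5 = 275
cy_5 = 75
r_5 = 30
x1_6 = 320
y1_6 = 365
x0_7 = 430
y0_7 = 460
x1_7 = 490
y1_7 = 510
x1_8 = 90
y1_8 = 245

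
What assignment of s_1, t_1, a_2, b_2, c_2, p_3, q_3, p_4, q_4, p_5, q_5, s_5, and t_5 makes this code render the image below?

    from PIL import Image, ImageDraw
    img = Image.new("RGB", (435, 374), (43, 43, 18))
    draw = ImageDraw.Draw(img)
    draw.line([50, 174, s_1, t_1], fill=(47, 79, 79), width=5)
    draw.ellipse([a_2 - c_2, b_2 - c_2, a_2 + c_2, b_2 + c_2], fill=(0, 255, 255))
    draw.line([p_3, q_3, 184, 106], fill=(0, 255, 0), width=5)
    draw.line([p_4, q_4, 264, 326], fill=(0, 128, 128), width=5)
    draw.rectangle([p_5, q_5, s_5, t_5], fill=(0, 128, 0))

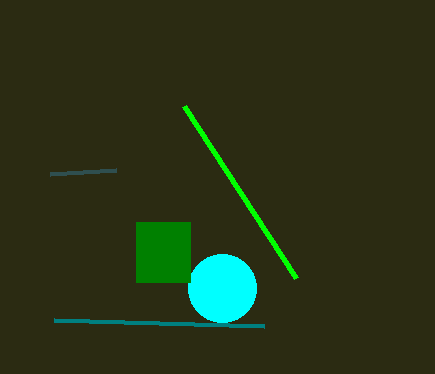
s_1 = 116; t_1 = 170; a_2 = 222; b_2 = 288; c_2 = 34; p_3 = 296; q_3 = 278; p_4 = 54; q_4 = 320; p_5 = 136; q_5 = 222; s_5 = 190; t_5 = 282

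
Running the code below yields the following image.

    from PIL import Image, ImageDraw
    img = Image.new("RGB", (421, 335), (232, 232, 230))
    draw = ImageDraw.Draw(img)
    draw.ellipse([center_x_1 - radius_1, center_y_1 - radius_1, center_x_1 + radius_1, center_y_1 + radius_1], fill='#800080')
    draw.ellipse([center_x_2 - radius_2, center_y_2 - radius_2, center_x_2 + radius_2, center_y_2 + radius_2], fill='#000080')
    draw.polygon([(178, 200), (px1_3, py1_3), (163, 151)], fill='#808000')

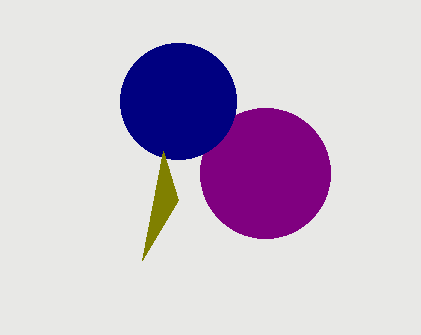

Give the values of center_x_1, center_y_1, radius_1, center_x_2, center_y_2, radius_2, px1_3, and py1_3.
center_x_1 = 265
center_y_1 = 173
radius_1 = 65
center_x_2 = 178
center_y_2 = 101
radius_2 = 58
px1_3 = 142
py1_3 = 260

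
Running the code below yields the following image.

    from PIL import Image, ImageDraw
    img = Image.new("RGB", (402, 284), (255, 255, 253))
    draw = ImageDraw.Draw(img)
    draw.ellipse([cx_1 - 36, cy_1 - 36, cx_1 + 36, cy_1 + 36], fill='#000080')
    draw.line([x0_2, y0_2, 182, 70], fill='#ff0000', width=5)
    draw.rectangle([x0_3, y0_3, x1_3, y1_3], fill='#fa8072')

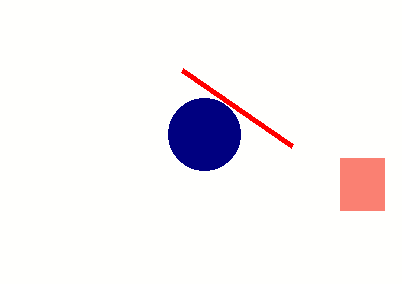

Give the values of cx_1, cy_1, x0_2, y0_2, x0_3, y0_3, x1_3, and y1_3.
cx_1 = 204, cy_1 = 134, x0_2 = 292, y0_2 = 146, x0_3 = 340, y0_3 = 158, x1_3 = 384, y1_3 = 210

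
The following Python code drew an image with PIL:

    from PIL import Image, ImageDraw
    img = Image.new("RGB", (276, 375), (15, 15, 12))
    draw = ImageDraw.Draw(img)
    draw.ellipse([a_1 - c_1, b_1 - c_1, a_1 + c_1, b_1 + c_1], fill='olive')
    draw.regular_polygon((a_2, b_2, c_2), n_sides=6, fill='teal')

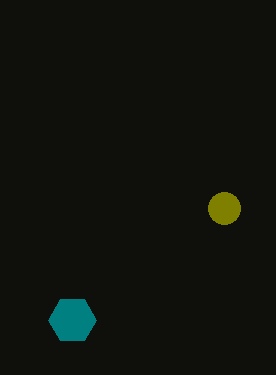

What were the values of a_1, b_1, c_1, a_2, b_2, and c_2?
a_1 = 224; b_1 = 208; c_1 = 16; a_2 = 72; b_2 = 320; c_2 = 24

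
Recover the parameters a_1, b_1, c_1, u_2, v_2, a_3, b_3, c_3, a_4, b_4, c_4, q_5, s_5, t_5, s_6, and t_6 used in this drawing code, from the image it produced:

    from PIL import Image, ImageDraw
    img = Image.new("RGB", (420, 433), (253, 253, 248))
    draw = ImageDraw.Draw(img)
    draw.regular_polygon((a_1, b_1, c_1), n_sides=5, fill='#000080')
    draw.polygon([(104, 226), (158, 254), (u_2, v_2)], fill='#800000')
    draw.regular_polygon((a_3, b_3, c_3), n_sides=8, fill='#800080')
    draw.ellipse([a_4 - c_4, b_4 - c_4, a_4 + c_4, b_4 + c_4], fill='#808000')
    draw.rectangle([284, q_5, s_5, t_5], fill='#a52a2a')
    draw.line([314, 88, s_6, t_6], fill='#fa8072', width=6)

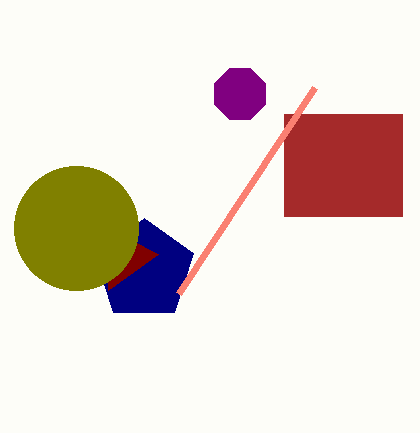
a_1 = 144
b_1 = 270
c_1 = 52
u_2 = 108
v_2 = 290
a_3 = 240
b_3 = 94
c_3 = 28
a_4 = 76
b_4 = 228
c_4 = 62
q_5 = 114
s_5 = 402
t_5 = 216
s_6 = 178
t_6 = 294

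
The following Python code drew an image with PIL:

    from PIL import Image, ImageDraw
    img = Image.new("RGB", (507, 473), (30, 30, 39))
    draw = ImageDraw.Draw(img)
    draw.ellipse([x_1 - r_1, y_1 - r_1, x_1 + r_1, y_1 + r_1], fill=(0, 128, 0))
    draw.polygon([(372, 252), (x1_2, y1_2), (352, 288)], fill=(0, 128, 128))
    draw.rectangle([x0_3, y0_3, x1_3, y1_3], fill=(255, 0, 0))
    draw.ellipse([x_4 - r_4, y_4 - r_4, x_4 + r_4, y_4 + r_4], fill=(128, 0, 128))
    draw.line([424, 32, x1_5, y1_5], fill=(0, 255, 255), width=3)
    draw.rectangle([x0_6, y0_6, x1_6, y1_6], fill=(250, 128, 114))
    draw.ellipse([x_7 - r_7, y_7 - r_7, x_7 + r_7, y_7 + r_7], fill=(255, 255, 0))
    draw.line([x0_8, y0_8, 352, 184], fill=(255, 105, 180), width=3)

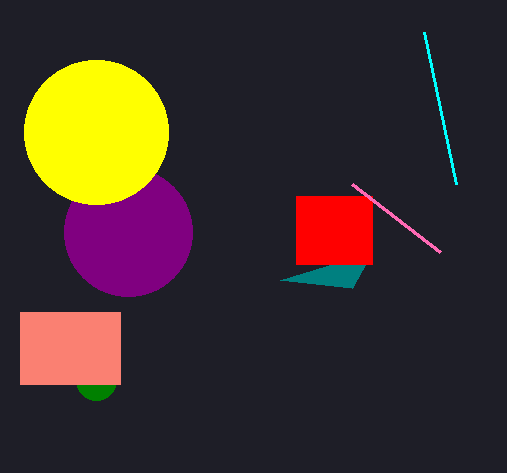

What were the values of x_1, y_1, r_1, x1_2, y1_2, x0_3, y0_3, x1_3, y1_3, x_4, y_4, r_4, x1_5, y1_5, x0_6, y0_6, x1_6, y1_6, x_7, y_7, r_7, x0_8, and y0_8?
x_1 = 96, y_1 = 380, r_1 = 20, x1_2 = 280, y1_2 = 280, x0_3 = 296, y0_3 = 196, x1_3 = 372, y1_3 = 264, x_4 = 128, y_4 = 232, r_4 = 64, x1_5 = 456, y1_5 = 184, x0_6 = 20, y0_6 = 312, x1_6 = 120, y1_6 = 384, x_7 = 96, y_7 = 132, r_7 = 72, x0_8 = 440, y0_8 = 252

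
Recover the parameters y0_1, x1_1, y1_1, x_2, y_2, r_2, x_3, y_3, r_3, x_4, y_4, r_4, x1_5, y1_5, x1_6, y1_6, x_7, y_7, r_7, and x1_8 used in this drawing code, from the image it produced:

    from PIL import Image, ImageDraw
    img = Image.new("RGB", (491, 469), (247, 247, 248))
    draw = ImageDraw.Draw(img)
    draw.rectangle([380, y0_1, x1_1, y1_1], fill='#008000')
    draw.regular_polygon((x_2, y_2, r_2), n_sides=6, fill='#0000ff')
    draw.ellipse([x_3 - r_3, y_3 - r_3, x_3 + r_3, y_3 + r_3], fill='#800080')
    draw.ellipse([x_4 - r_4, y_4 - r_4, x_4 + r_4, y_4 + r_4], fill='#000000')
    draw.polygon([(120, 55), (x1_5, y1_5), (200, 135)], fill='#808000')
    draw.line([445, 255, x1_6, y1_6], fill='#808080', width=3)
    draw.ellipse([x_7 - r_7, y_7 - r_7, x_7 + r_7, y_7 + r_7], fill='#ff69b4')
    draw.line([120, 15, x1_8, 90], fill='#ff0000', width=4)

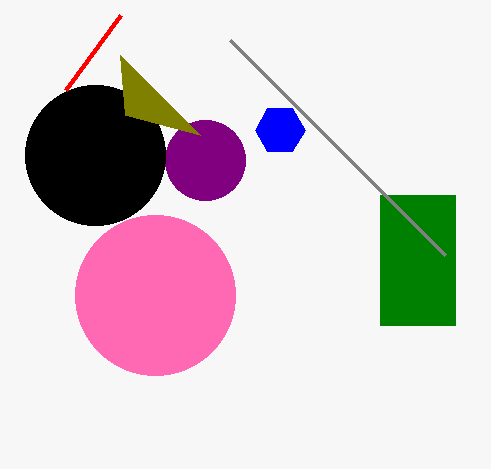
y0_1 = 195; x1_1 = 455; y1_1 = 325; x_2 = 280; y_2 = 130; r_2 = 25; x_3 = 205; y_3 = 160; r_3 = 40; x_4 = 95; y_4 = 155; r_4 = 70; x1_5 = 125; y1_5 = 115; x1_6 = 230; y1_6 = 40; x_7 = 155; y_7 = 295; r_7 = 80; x1_8 = 65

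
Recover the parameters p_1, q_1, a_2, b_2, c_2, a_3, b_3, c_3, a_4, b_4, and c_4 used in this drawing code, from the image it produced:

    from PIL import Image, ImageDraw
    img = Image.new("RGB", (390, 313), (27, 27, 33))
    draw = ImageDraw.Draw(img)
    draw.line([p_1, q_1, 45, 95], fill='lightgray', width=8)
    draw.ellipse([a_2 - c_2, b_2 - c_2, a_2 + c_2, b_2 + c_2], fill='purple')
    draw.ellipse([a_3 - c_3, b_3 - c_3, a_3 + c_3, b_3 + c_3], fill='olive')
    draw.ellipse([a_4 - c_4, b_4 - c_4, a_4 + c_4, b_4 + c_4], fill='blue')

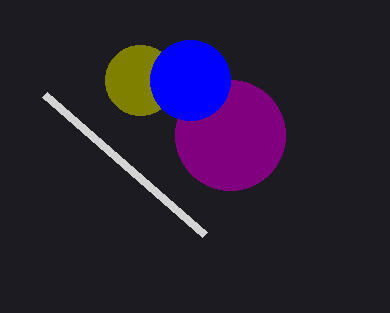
p_1 = 205; q_1 = 235; a_2 = 230; b_2 = 135; c_2 = 55; a_3 = 140; b_3 = 80; c_3 = 35; a_4 = 190; b_4 = 80; c_4 = 40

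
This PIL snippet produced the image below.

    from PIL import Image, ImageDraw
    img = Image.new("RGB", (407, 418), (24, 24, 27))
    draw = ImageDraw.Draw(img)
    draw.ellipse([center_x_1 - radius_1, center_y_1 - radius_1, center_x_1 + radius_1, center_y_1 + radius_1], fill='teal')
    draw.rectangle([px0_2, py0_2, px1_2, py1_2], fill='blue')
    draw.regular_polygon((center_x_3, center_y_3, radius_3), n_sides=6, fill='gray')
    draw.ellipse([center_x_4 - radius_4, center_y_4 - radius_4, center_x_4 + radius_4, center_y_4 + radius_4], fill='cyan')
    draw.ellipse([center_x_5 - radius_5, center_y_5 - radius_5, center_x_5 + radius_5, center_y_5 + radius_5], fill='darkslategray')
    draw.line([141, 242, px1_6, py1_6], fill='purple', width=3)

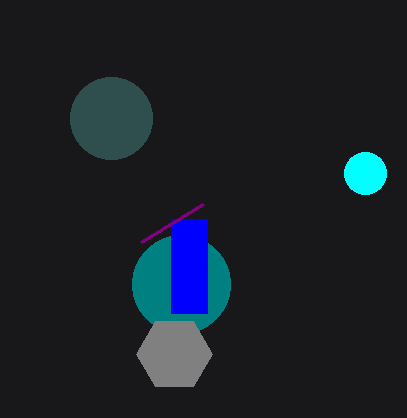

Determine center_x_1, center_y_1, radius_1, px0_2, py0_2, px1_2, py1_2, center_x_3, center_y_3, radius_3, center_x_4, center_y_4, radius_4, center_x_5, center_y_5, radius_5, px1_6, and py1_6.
center_x_1 = 181; center_y_1 = 284; radius_1 = 49; px0_2 = 171; py0_2 = 219; px1_2 = 207; py1_2 = 313; center_x_3 = 174; center_y_3 = 354; radius_3 = 38; center_x_4 = 365; center_y_4 = 173; radius_4 = 21; center_x_5 = 111; center_y_5 = 118; radius_5 = 41; px1_6 = 203; py1_6 = 204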